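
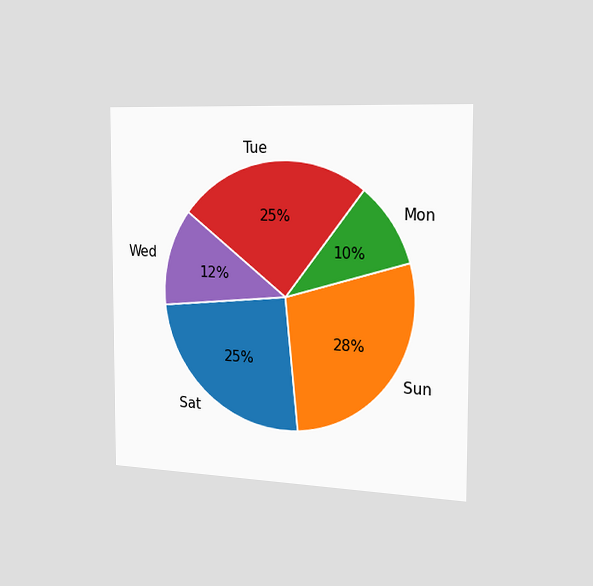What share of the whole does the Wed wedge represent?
The chart is viewed slightly from the right. The Wed slice takes up 12% of the pie.

12%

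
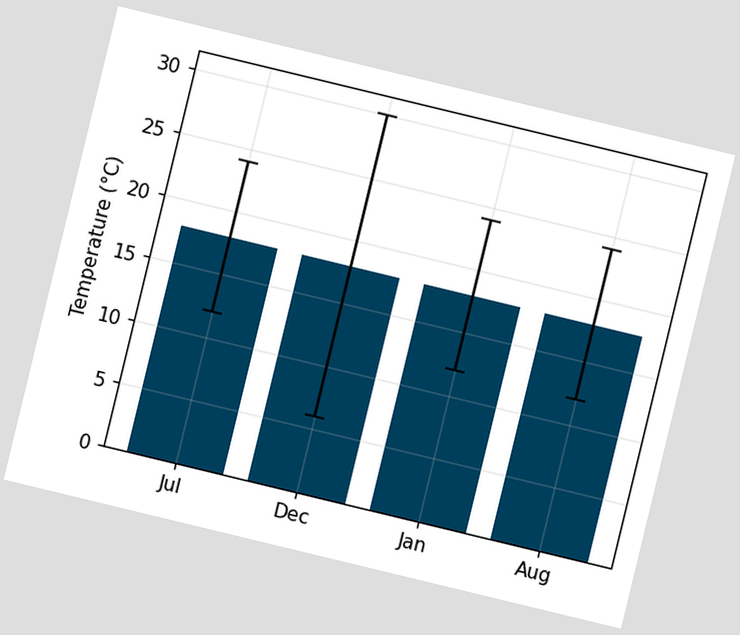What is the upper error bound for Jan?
The chart is tilted about 14° clockwise. The Jan bar's upper whisker reaches 24°C.

24°C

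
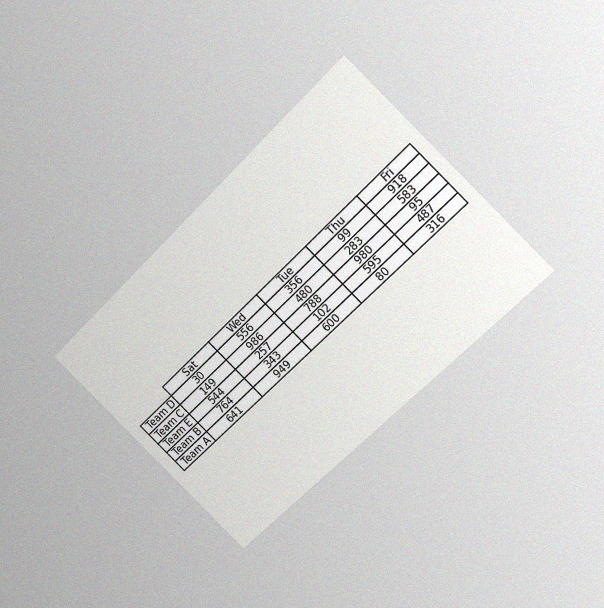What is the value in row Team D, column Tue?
356

The chart is tilted about 45° counter-clockwise and viewed at a slight angle, with some photo noise. The (Team D, Tue) cell reads 356.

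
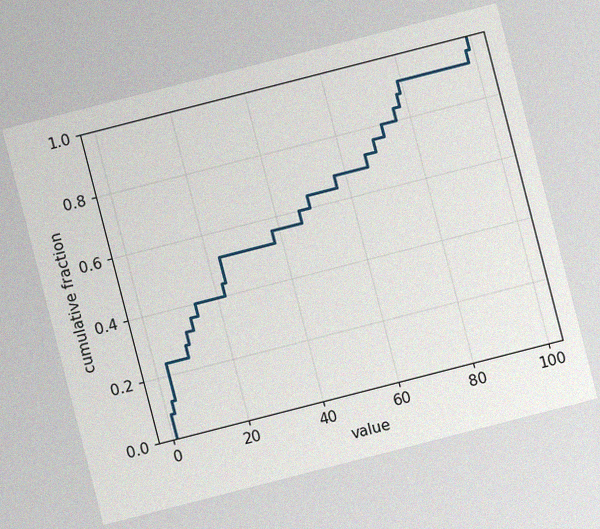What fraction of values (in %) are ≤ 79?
The chart is tilted about 14° counter-clockwise, with some photo noise. At x=79 the ECDF step is at 92%.

92%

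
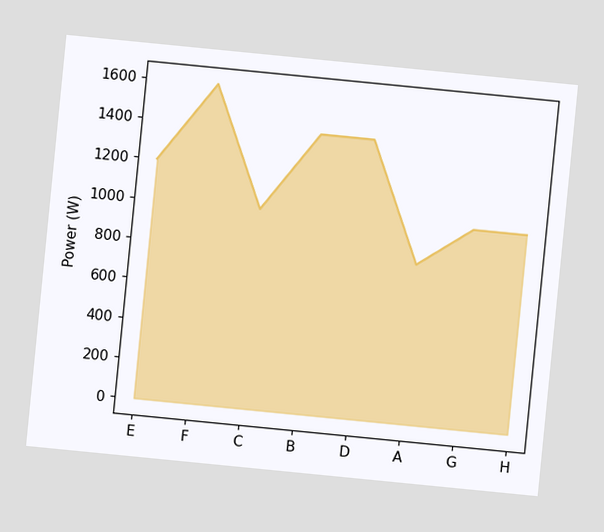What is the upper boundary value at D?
1400W

The chart is tilted about 6° clockwise. At D the upper boundary is at 1400W.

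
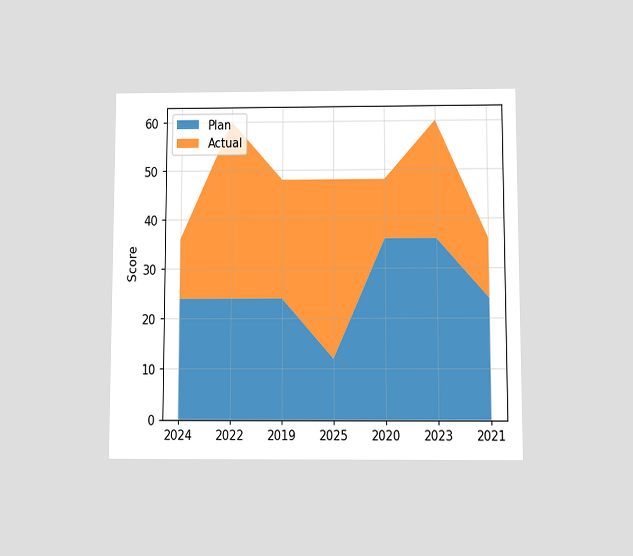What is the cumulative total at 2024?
36

The chart is viewed slightly from below. The stacked total at 2024 reaches 36.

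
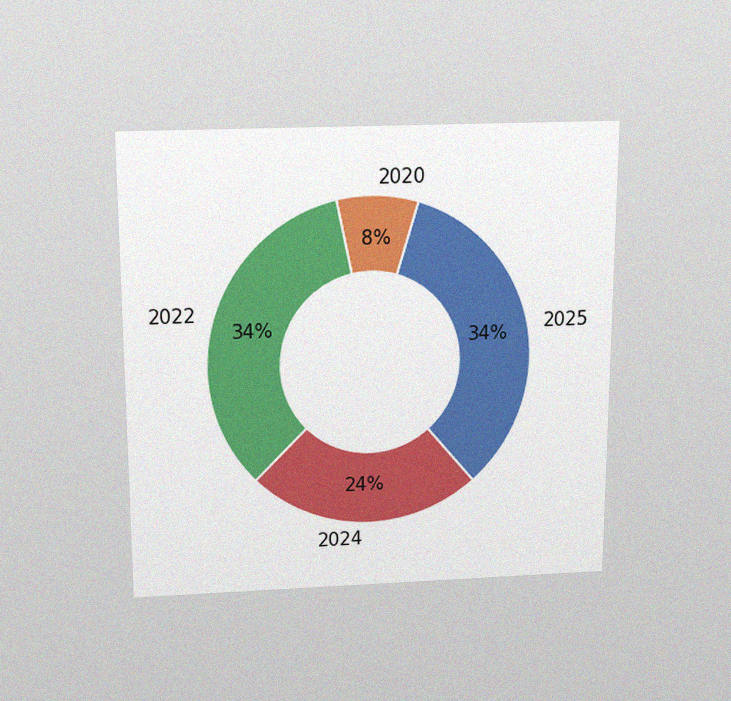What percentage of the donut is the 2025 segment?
34%

The chart is viewed slightly from above, with some photo noise. The 2025 segment takes up 34% of the ring.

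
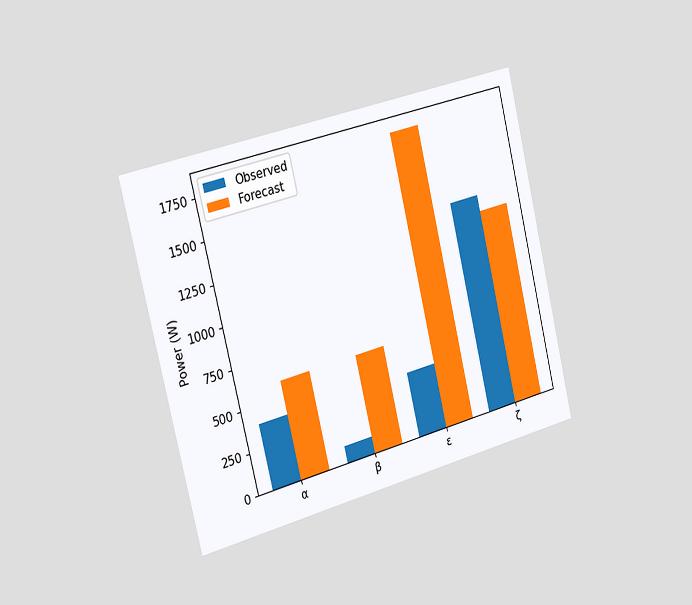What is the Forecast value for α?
The chart is tilted about 14° counter-clockwise and viewed slightly from the left. The Forecast bar at α reaches 600W on the y-axis.

600W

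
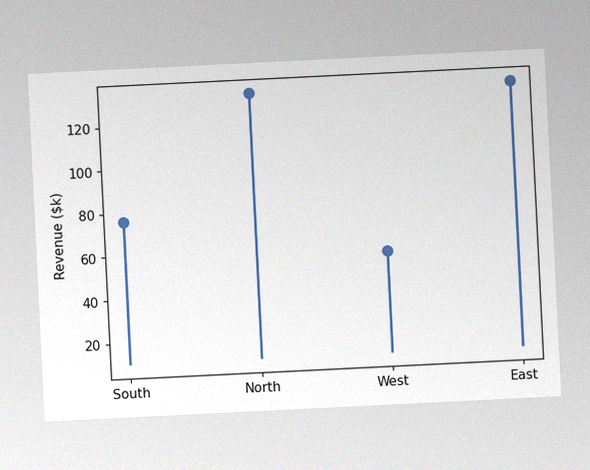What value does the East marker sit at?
$133k

The chart is tilted about 3° counter-clockwise, with some photo noise. The East marker sits at $133k.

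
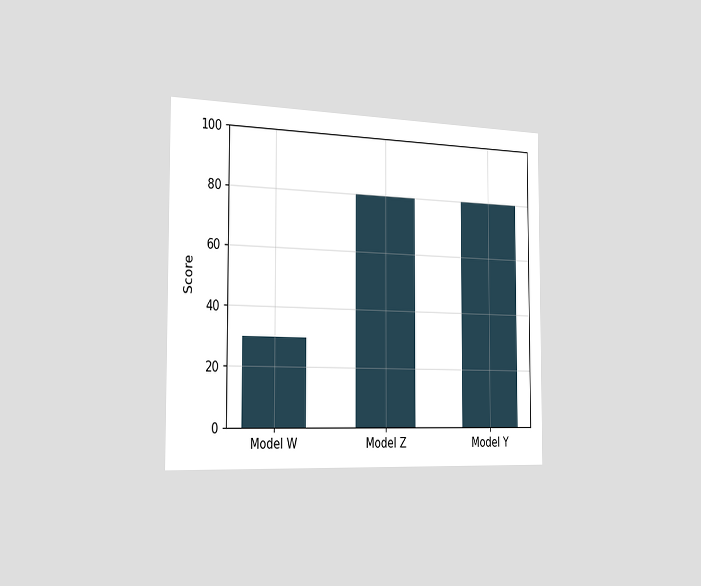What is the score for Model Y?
The chart is viewed slightly from the left. Reading along the chart's y-axis, the Model Y bar reaches 80.

80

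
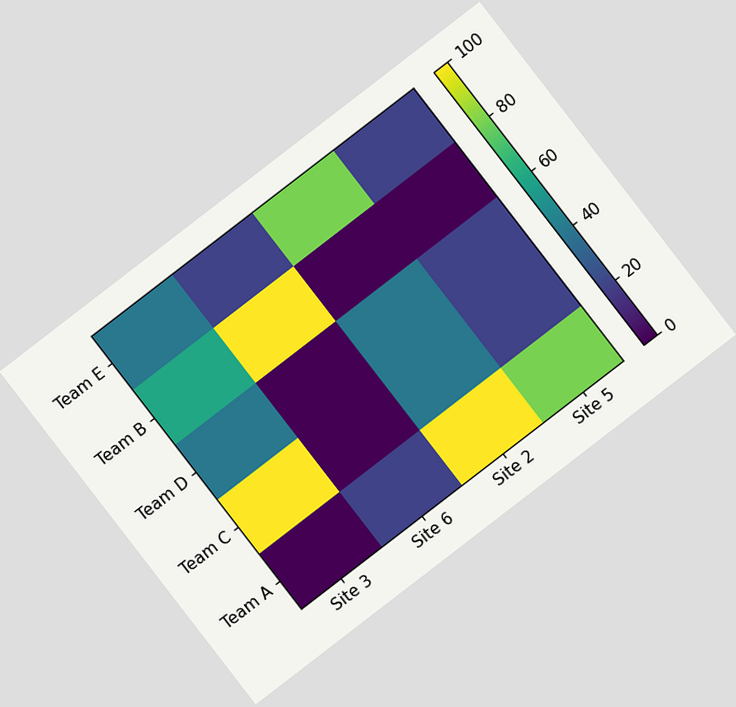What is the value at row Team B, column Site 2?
The chart is tilted about 38° counter-clockwise. Matching cell (Team B, Site 2) against the colorbar gives 0.

0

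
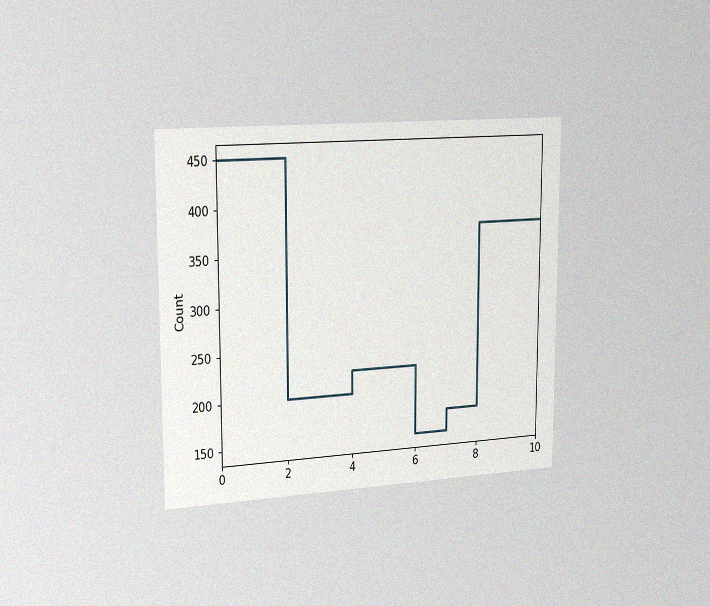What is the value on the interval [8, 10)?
The chart is viewed slightly from the left, with some photo noise. On [8, 10) the step sits at 375.

375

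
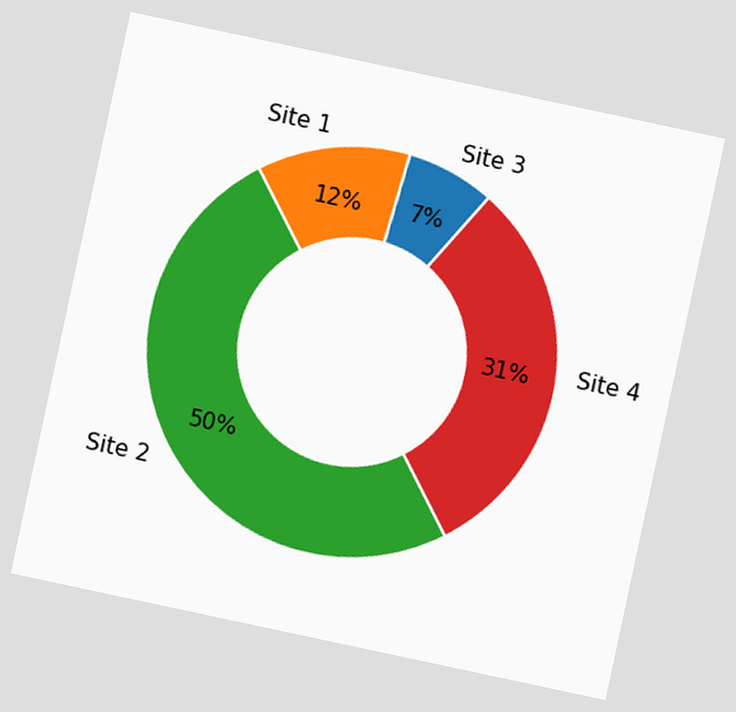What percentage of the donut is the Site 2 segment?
50%

The chart is tilted about 12° clockwise. The Site 2 segment takes up 50% of the ring.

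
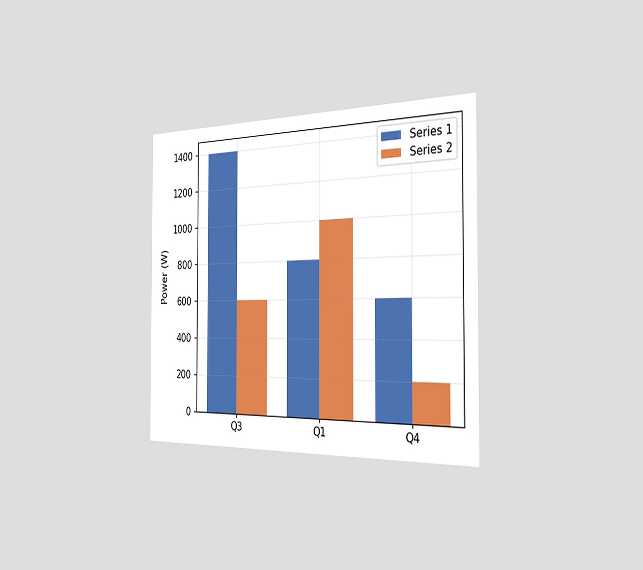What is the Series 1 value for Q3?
1400W

The chart is viewed slightly from the right. The Series 1 bar at Q3 reaches 1400W on the y-axis.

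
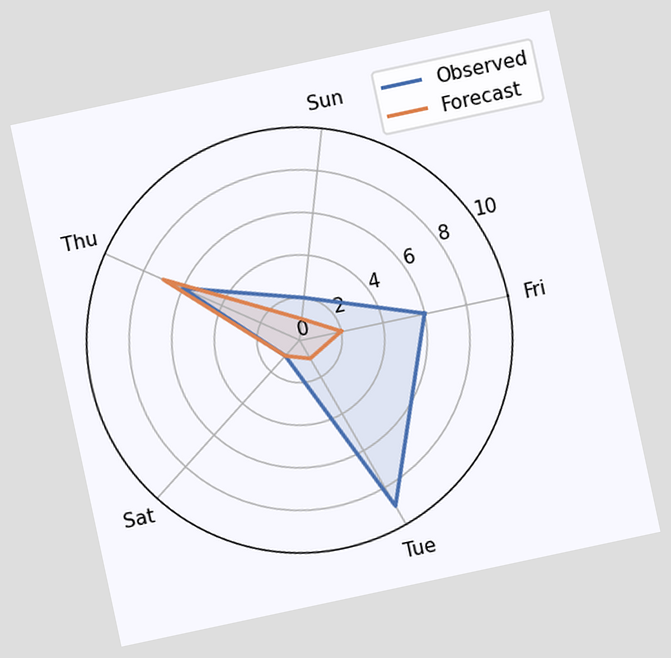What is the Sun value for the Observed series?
The chart is tilted about 12° counter-clockwise. On the Sun axis, Observed reaches 2.

2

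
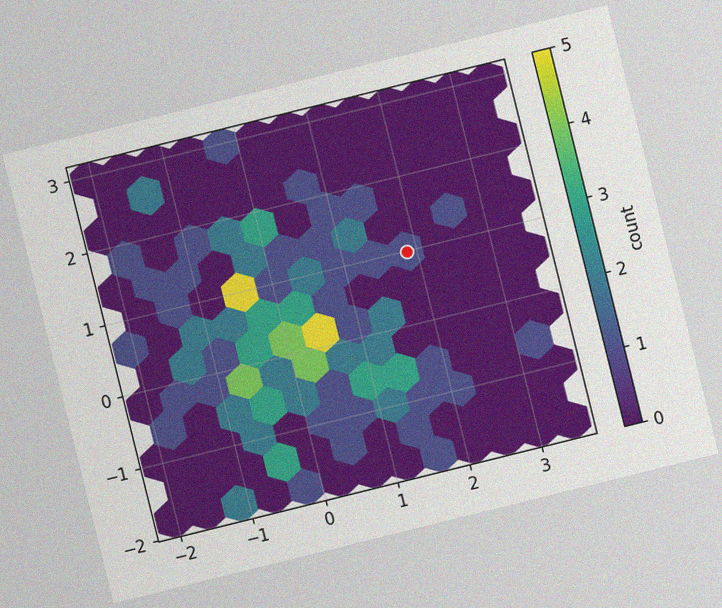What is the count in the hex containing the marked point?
1

The chart is tilted about 14° counter-clockwise, with some photo noise. The marked hex reads 1 on the colorbar.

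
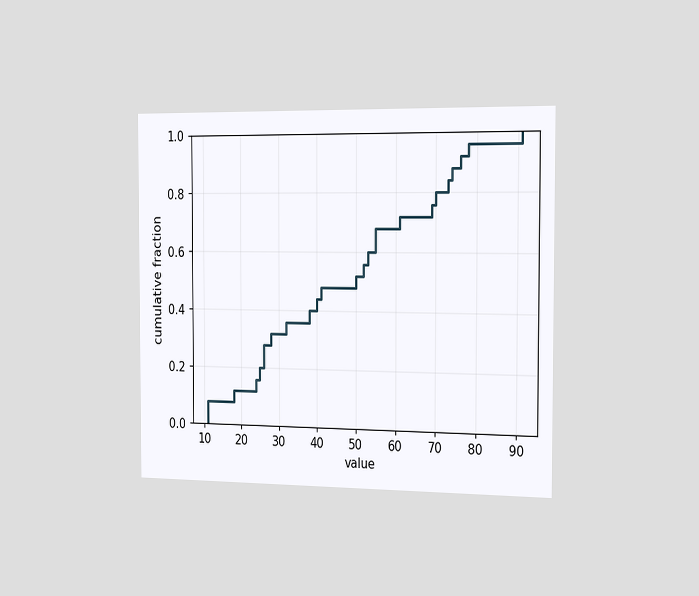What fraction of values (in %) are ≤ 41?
48%

The chart is viewed slightly from the right. At x=41 the ECDF step is at 48%.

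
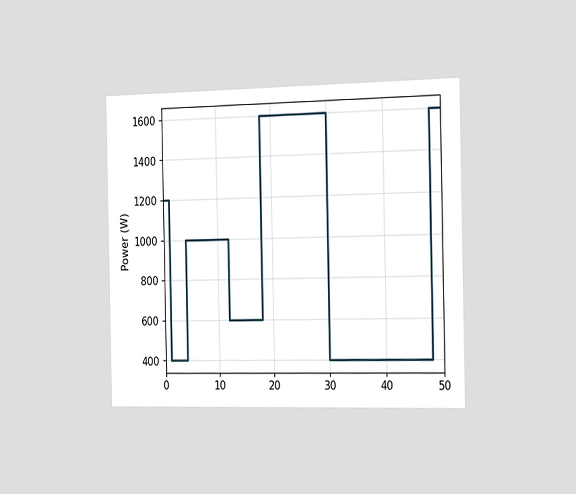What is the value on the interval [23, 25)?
The chart is viewed slightly from the right. On [23, 25) the step sits at 1600W.

1600W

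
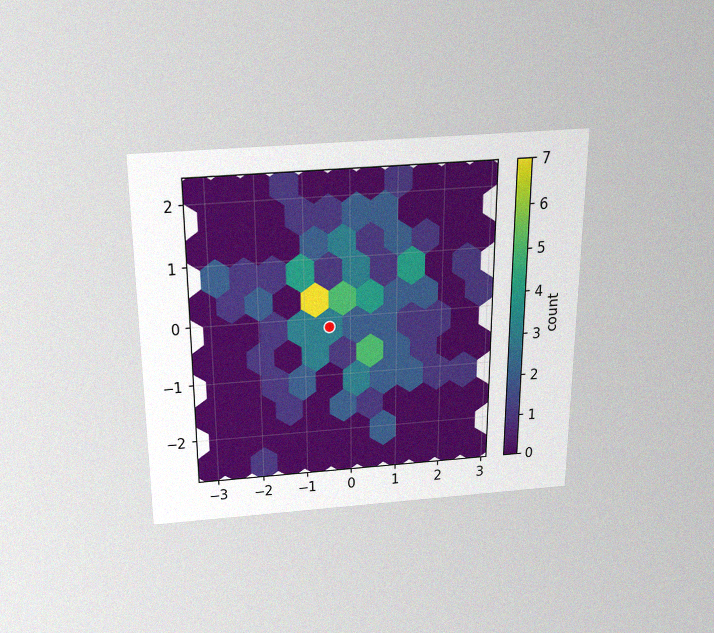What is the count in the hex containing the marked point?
The chart is viewed slightly from above, with some photo noise. The marked hex reads 3 on the colorbar.

3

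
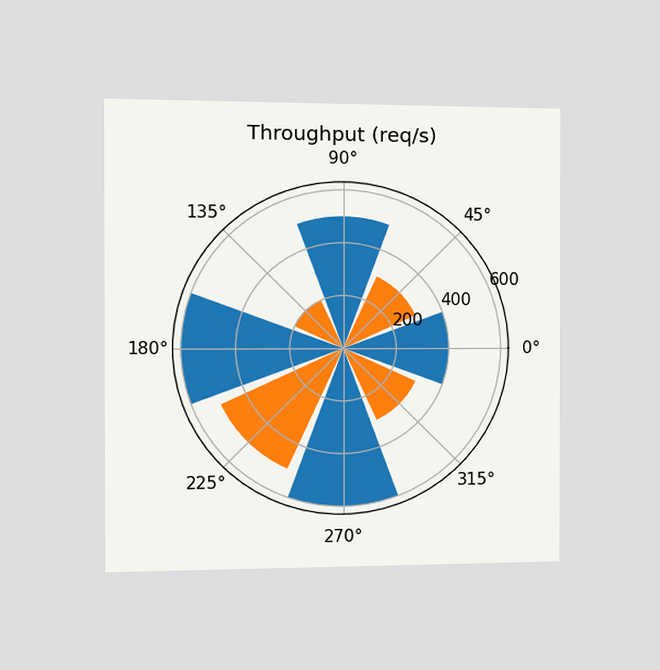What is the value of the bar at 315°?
300req/s

The chart is viewed slightly from the left. The bar at 315° reaches 300req/s on the radial axis.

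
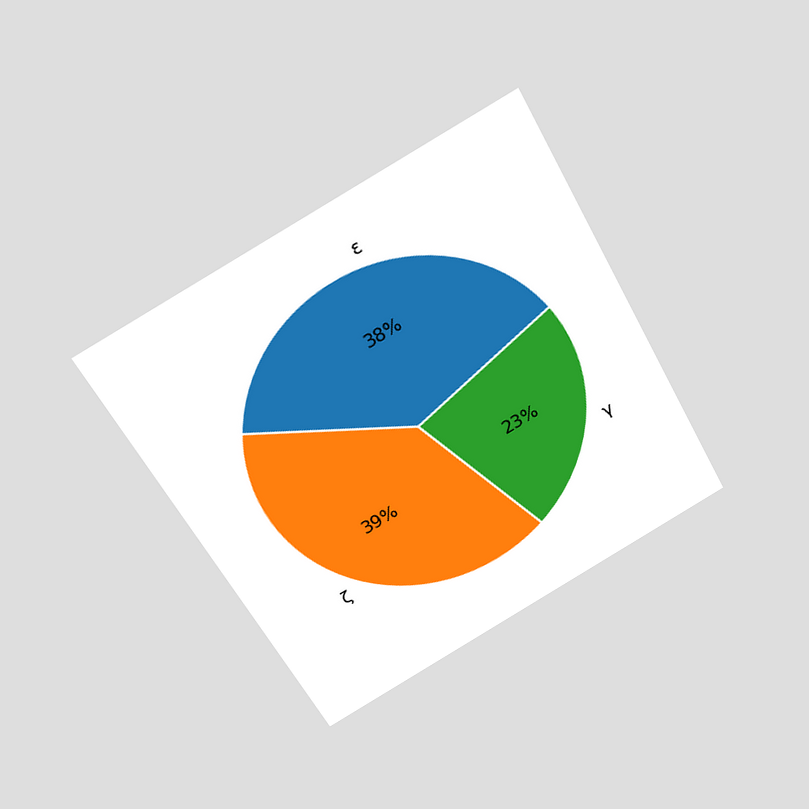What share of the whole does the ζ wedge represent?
39%

The chart is tilted about 29° counter-clockwise and viewed slightly from above. The ζ slice takes up 39% of the pie.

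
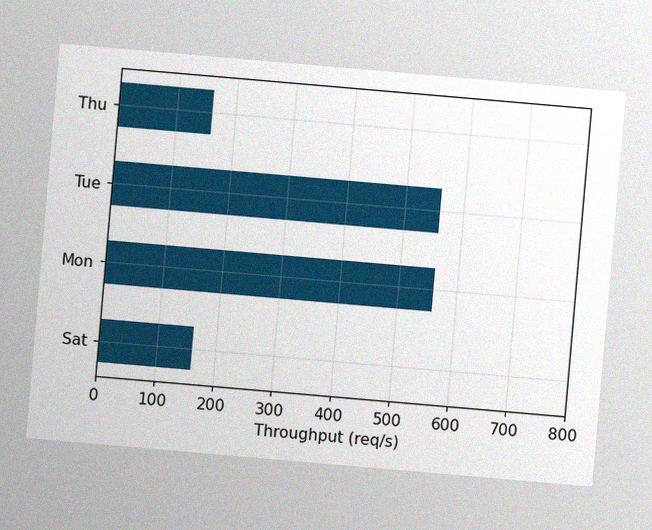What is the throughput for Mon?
The chart is tilted about 5° clockwise, with some photo noise. Reading along the chart's x-axis, the Mon bar reaches 560req/s.

560req/s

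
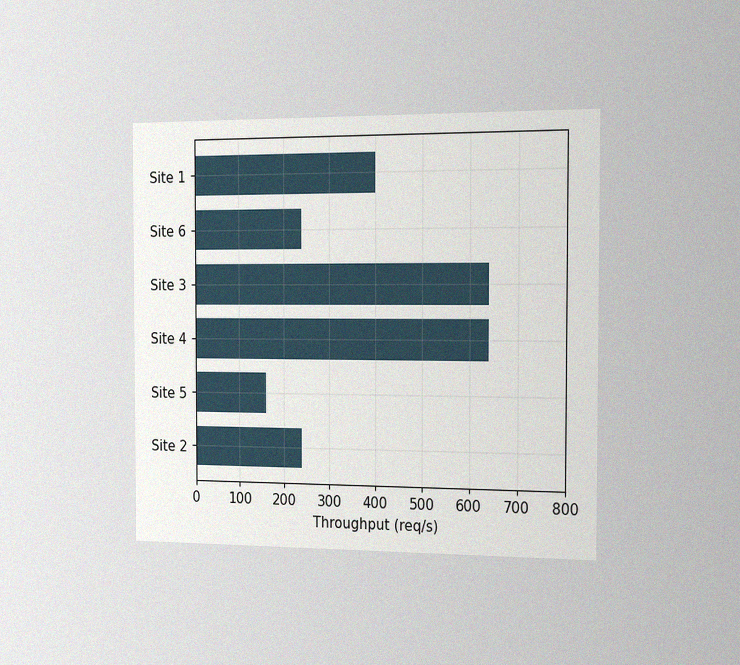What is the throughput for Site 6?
240req/s

The chart is viewed slightly from the right, with some photo noise. Reading along the chart's x-axis, the Site 6 bar reaches 240req/s.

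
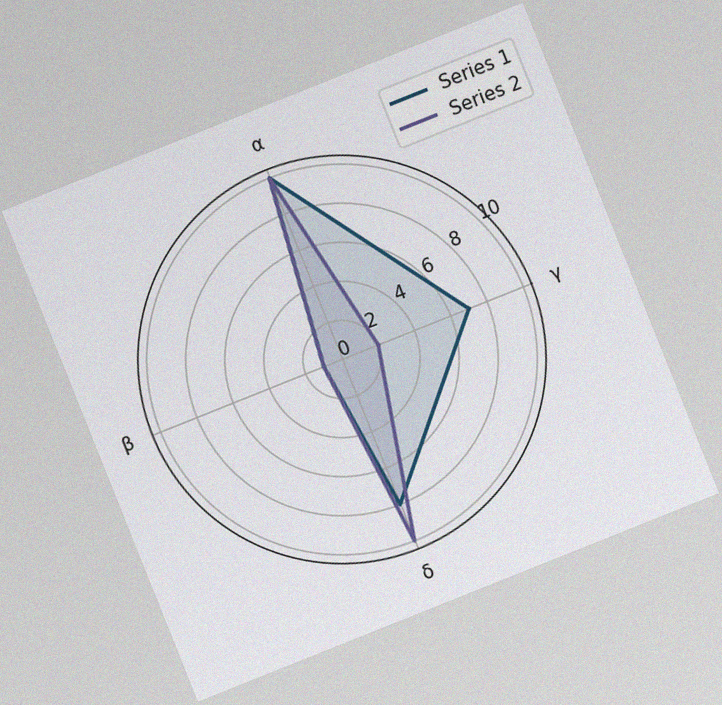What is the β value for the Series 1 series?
The chart is tilted about 22° counter-clockwise, with some photo noise. On the β axis, Series 1 reaches 1.

1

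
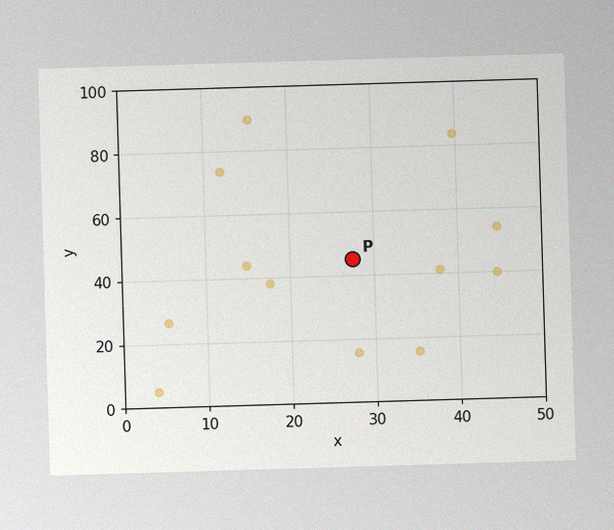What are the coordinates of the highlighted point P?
(27.5, 45)

The image has some photo noise and uneven lighting. Following the gridlines from P to each axis, P sits at (27.5, 45).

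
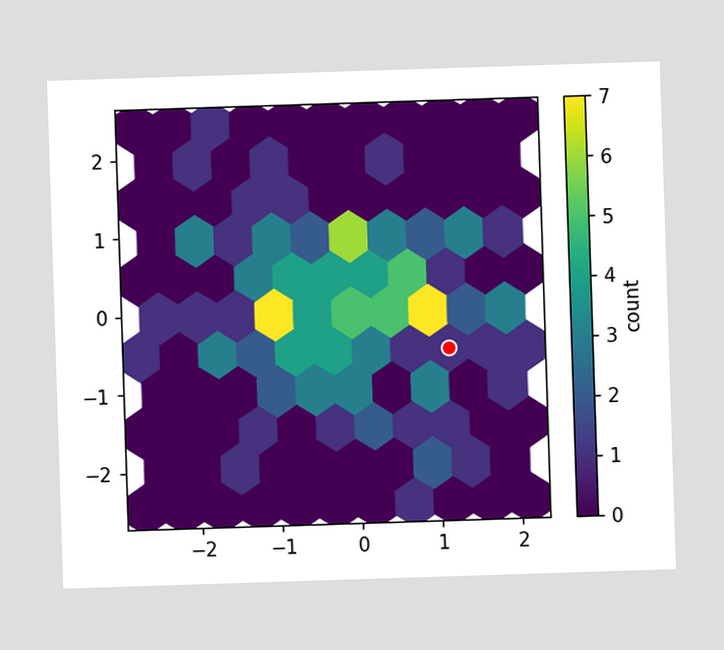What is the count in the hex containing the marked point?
1

The marked hex reads 1 on the colorbar.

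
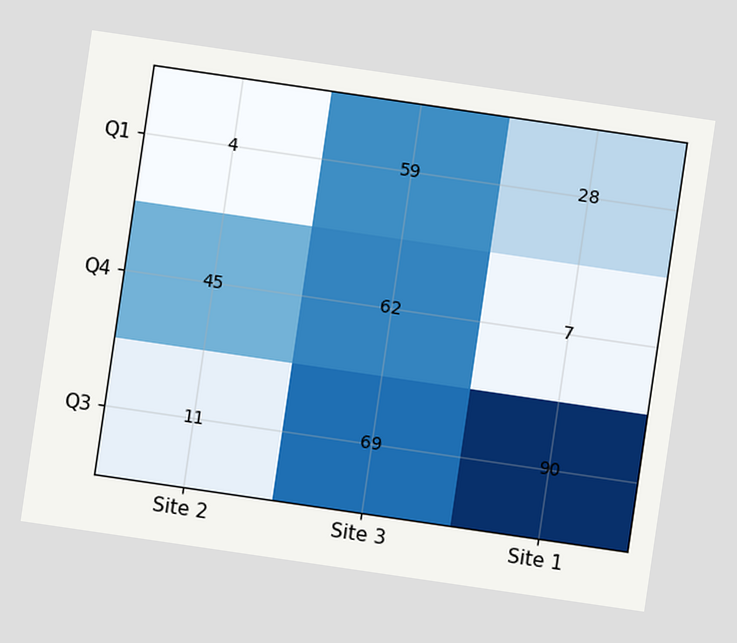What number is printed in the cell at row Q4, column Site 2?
The chart is tilted about 8° clockwise. The (Q4, Site 2) cell reads 45.

45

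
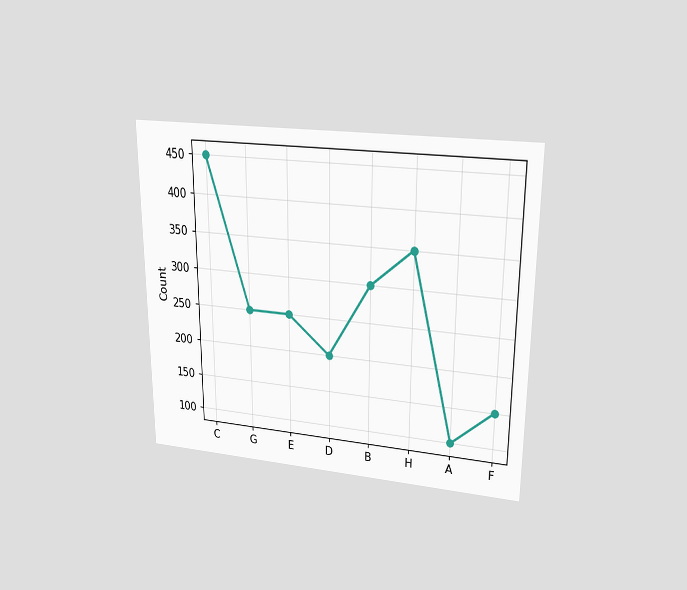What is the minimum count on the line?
100

The chart is viewed at a slight angle. The lowest point is at A, and reading across to the y-axis gives 100.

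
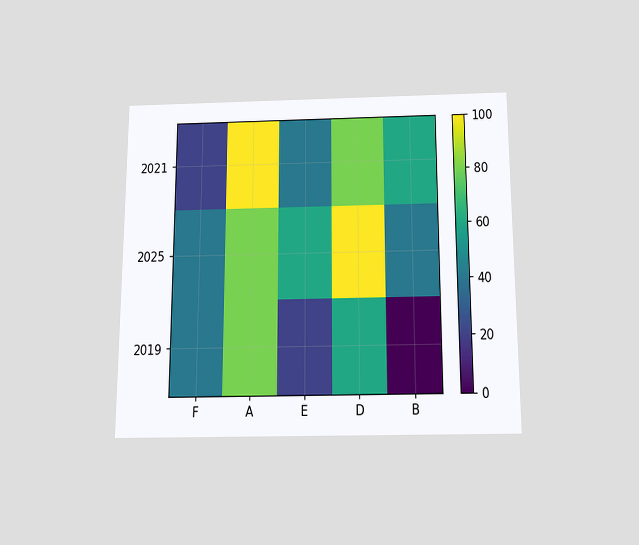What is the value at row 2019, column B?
The chart is viewed slightly from below. Matching cell (2019, B) against the colorbar gives 0.

0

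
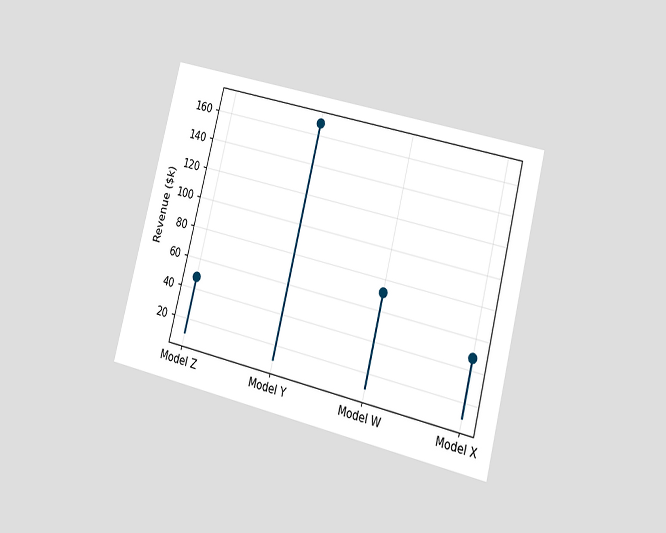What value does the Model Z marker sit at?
The chart is tilted about 14° clockwise and viewed at a slight angle. The Model Z marker sits at $48k.

$48k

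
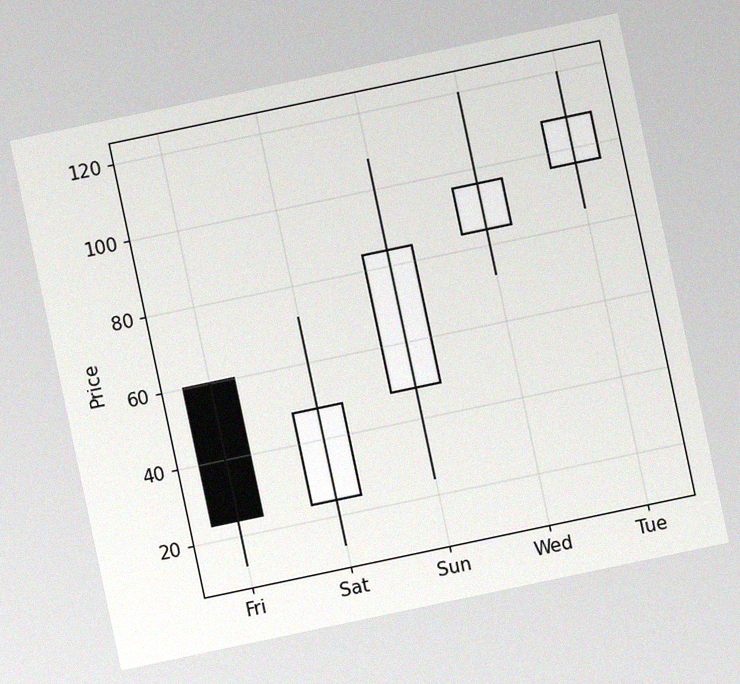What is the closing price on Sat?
48

The chart is tilted about 12° counter-clockwise, with some photo noise. The Sat candle closes at 48.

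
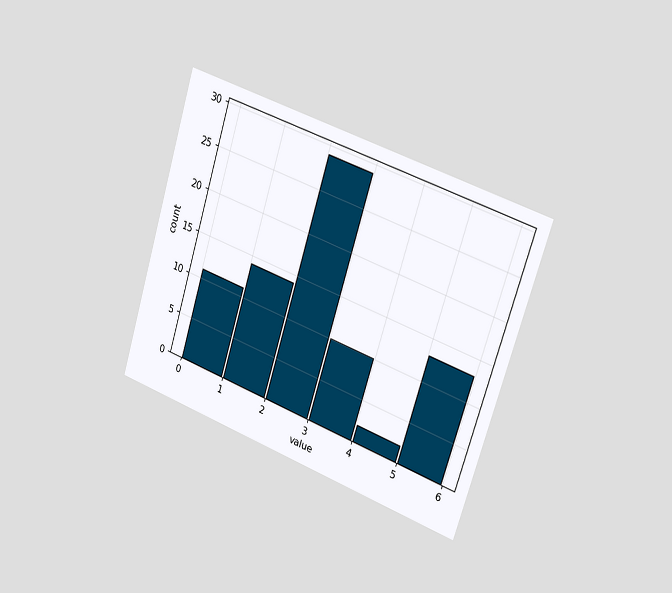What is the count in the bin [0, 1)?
The chart is tilted about 17° clockwise and viewed slightly from the right. The [0, 1) bin has height 11.

11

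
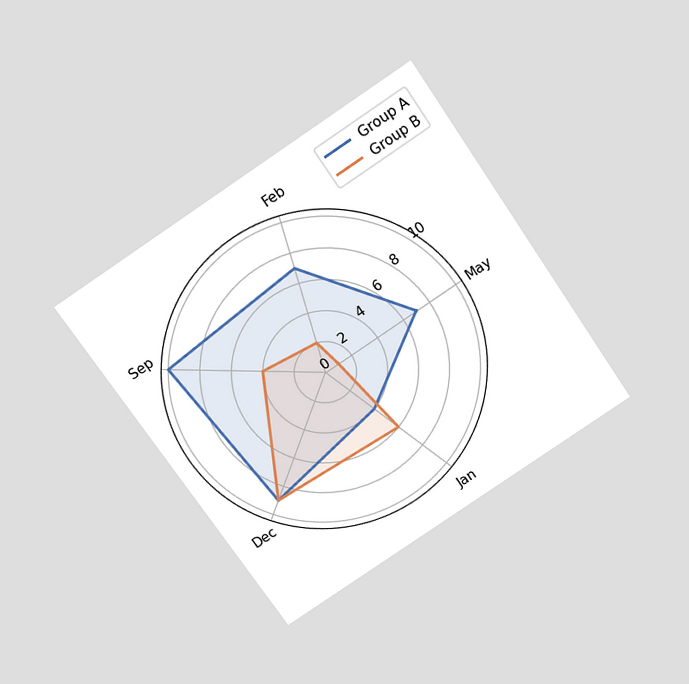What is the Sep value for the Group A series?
The chart is tilted about 34° counter-clockwise and viewed slightly from above. On the Sep axis, Group A reaches 10.

10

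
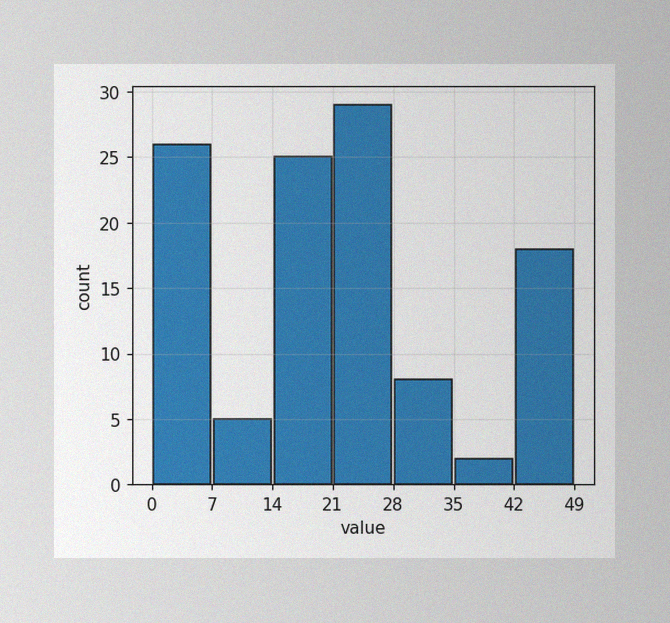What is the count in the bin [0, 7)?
The image has some photo noise and uneven lighting. The [0, 7) bin has height 26.

26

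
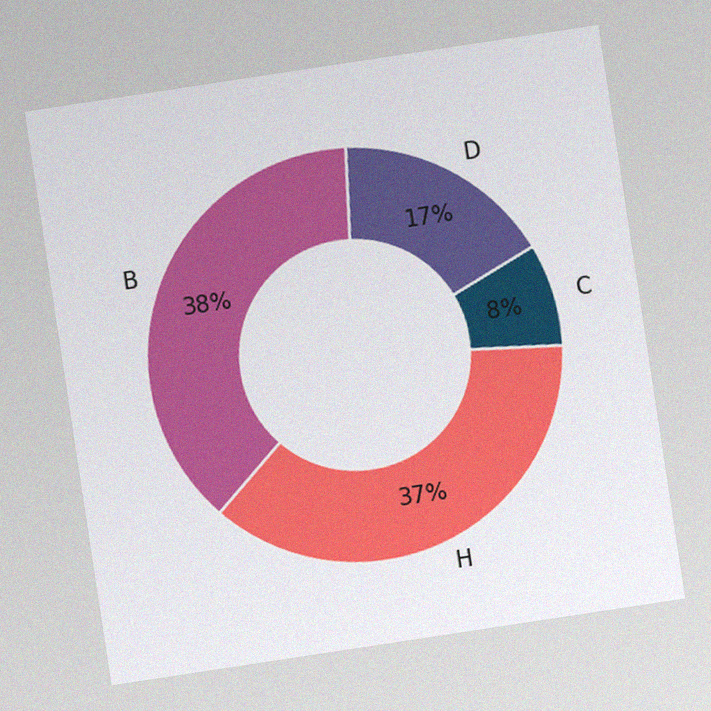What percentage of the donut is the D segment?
17%

The chart is tilted about 9° counter-clockwise, with some photo noise. The D segment takes up 17% of the ring.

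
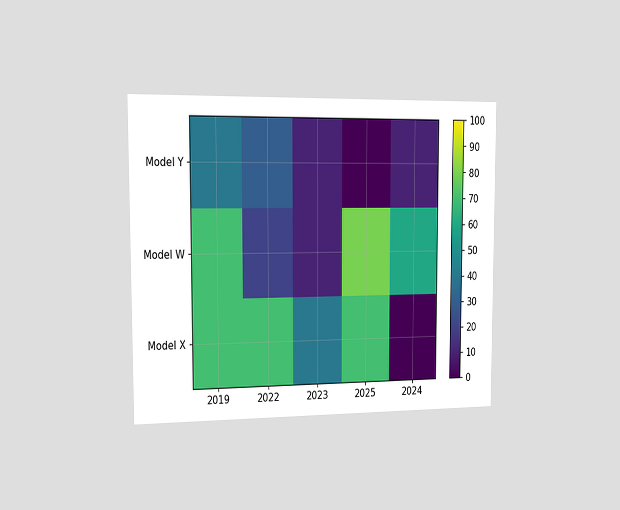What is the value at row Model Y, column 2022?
The chart is viewed slightly from the left. Matching cell (Model Y, 2022) against the colorbar gives 30.

30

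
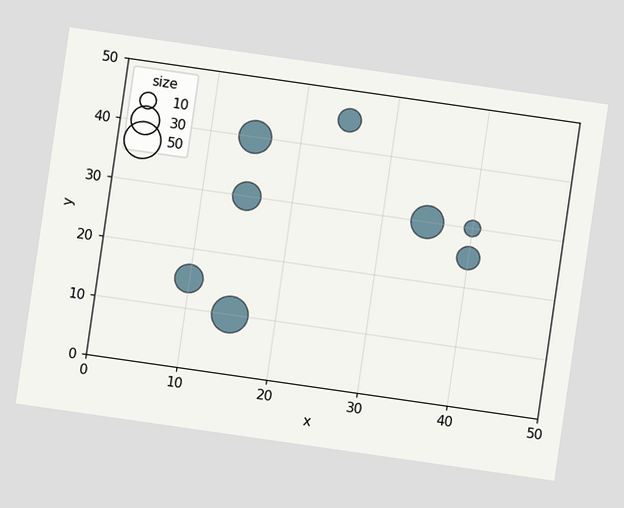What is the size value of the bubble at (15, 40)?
40

The chart is tilted about 8° clockwise. Matching the bubble at (15, 40) against the size legend gives 40.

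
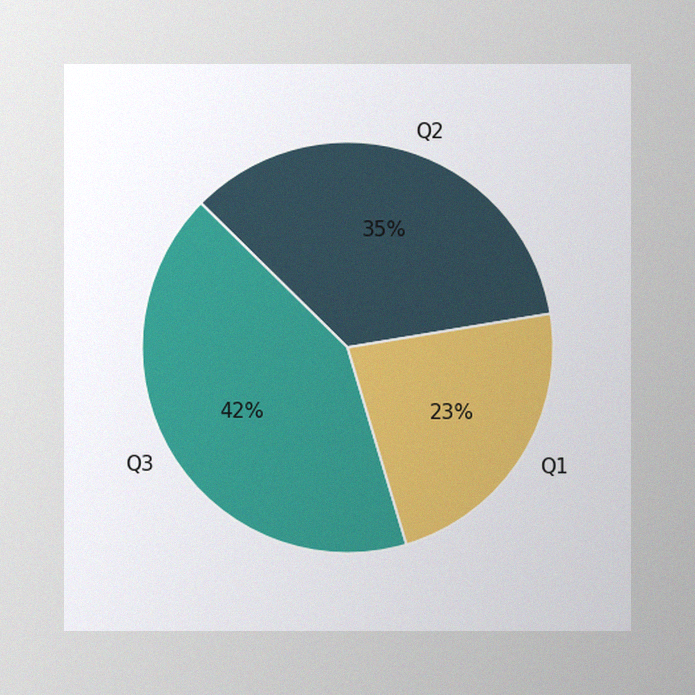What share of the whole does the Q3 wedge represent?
The image has some photo noise and uneven lighting. The Q3 slice takes up 42% of the pie.

42%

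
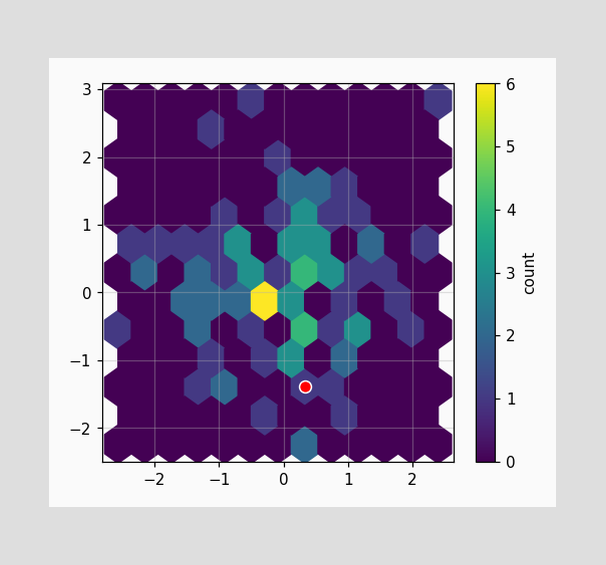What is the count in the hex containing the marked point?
The marked hex reads 1 on the colorbar.

1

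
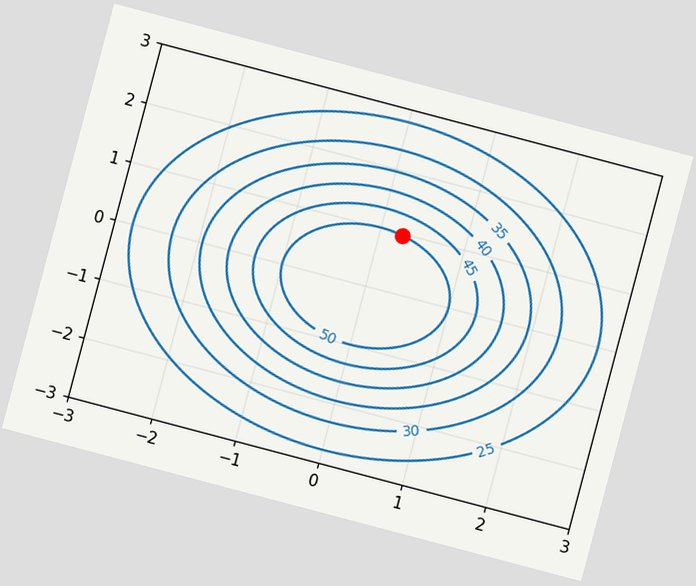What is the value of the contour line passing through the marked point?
50

The chart is tilted about 15° clockwise. The marked point sits on the contour labelled 50.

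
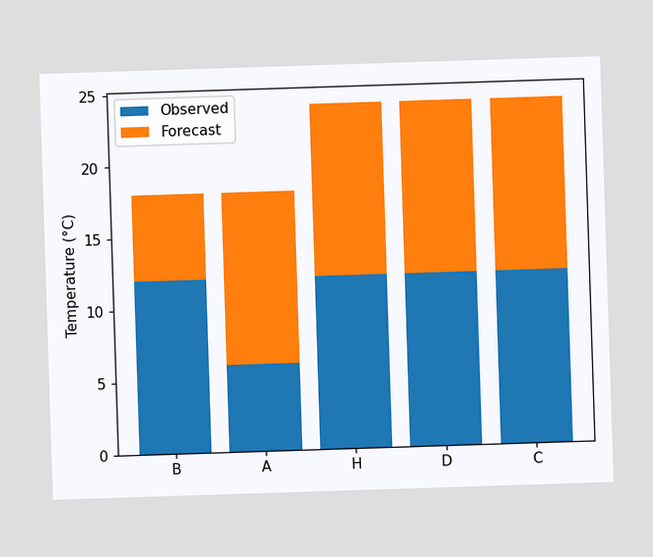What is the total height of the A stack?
18°C

The A stack's top reaches 18°C on the y-axis.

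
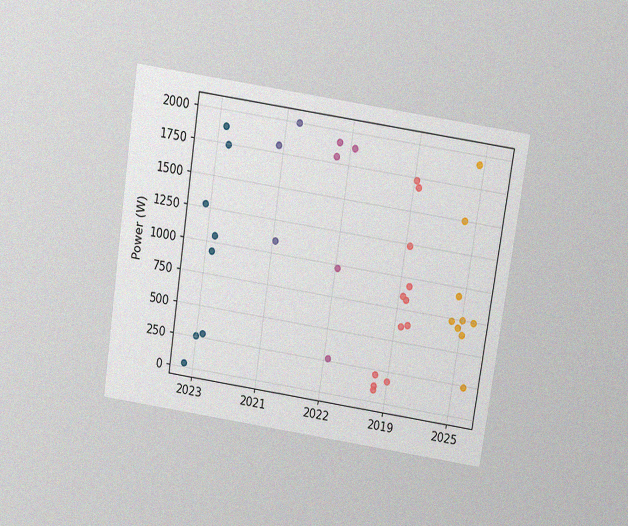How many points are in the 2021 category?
3

The chart is tilted about 8° clockwise and viewed slightly from above, with some photo noise. Counting the markers in the 2021 column gives 3.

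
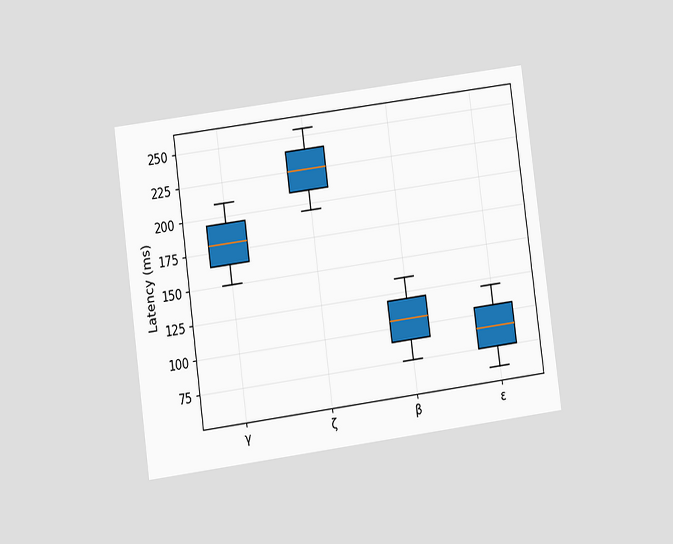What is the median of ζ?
225ms

The chart is tilted about 8° counter-clockwise and viewed at a slight angle. The median line in the ζ box sits at 225ms.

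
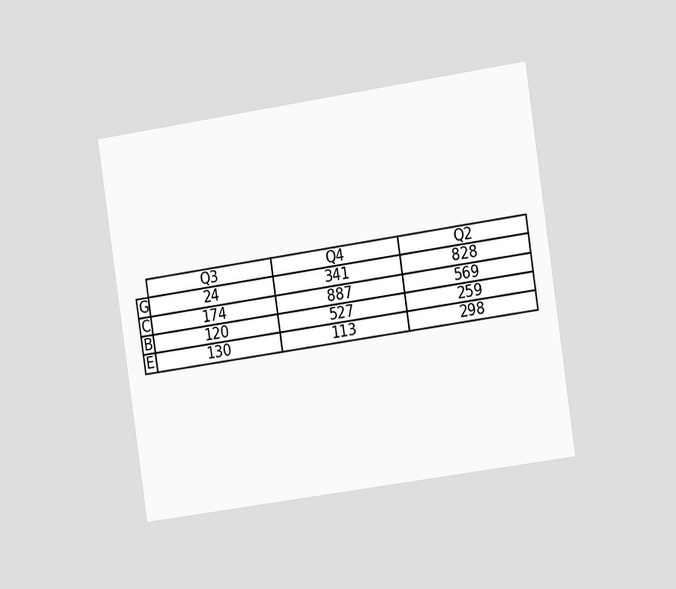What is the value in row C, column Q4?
887

The chart is tilted about 8° counter-clockwise and viewed slightly from the right. The (C, Q4) cell reads 887.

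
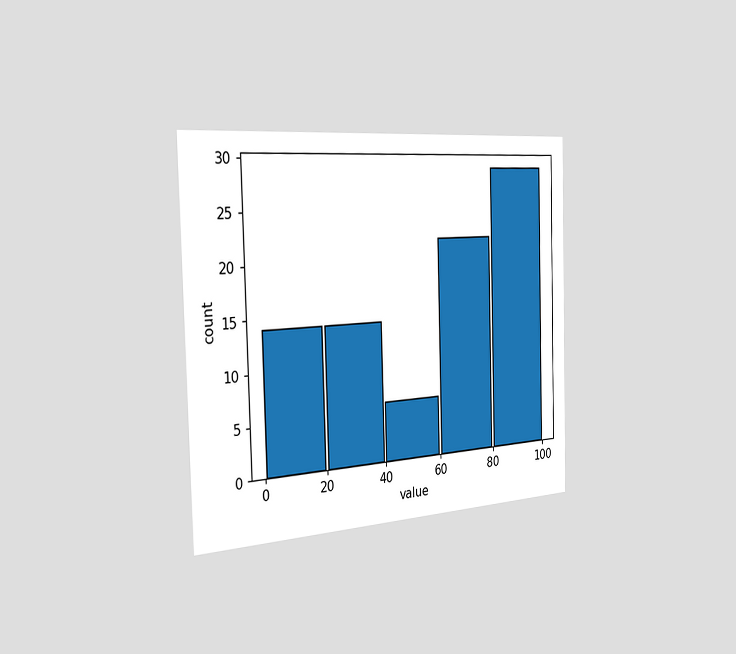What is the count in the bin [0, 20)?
The chart is viewed slightly from the left. The [0, 20) bin has height 14.

14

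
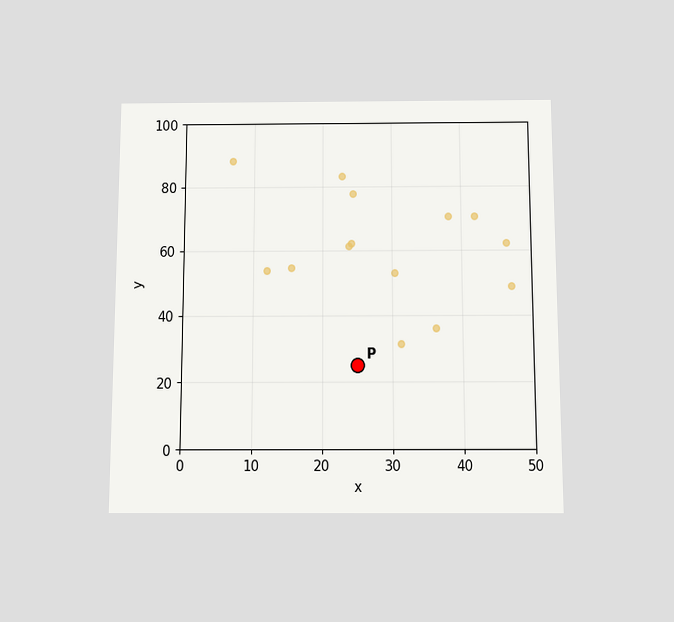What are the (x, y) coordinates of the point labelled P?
(25, 25)

The chart is viewed slightly from below. Following the gridlines from P to each axis, P sits at (25, 25).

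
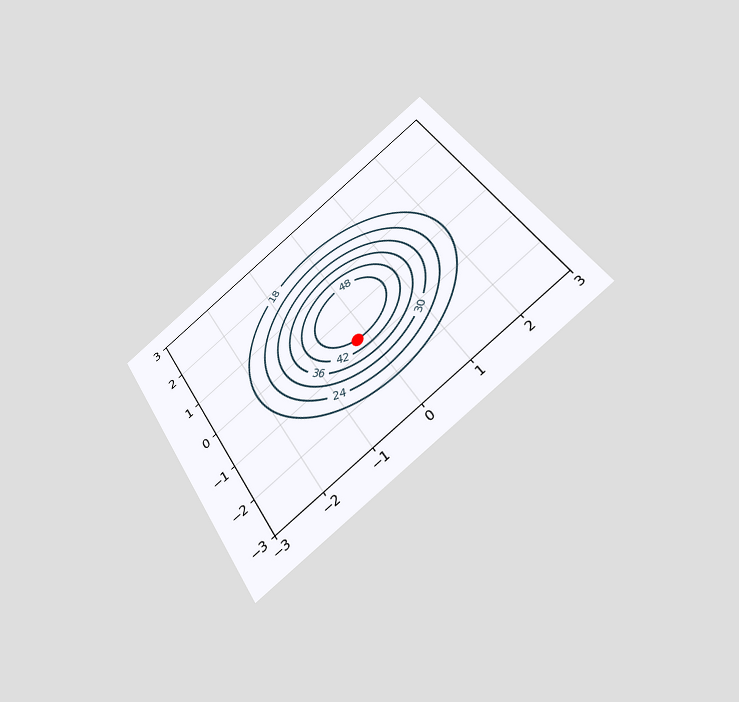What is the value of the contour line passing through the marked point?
48

The chart is tilted about 33° counter-clockwise and viewed slightly from below. The marked point sits on the contour labelled 48.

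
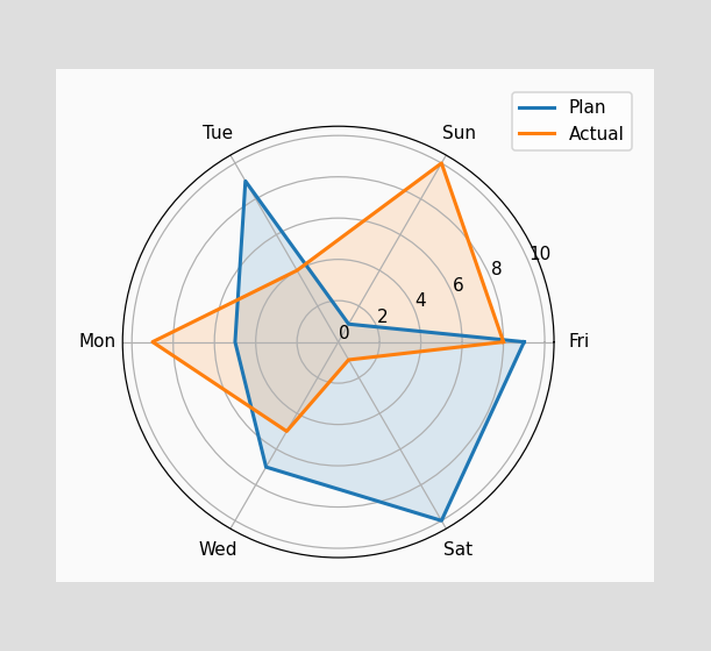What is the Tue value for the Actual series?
4

On the Tue axis, Actual reaches 4.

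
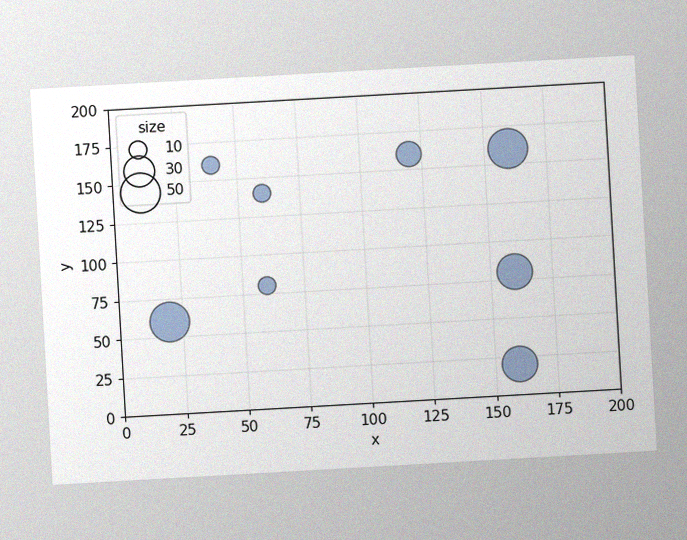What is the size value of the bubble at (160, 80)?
40

The chart is tilted about 3° counter-clockwise, with some photo noise. Matching the bubble at (160, 80) against the size legend gives 40.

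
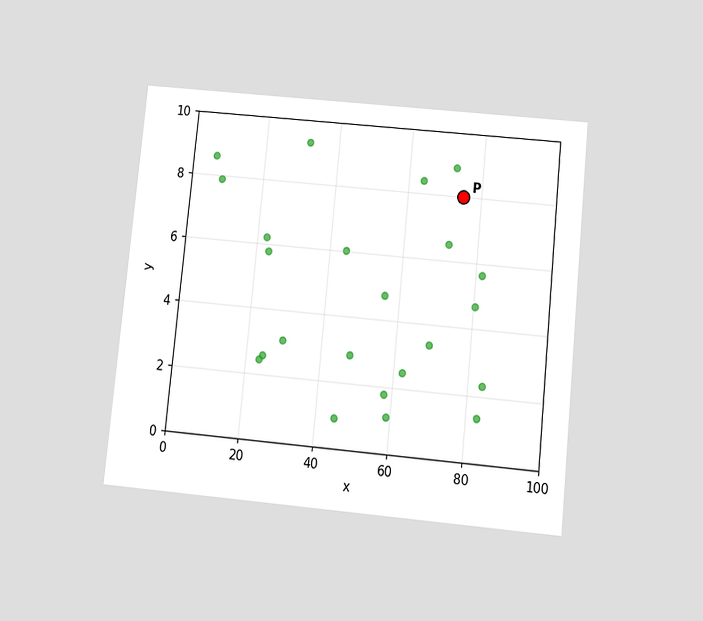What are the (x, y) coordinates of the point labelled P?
(75, 8)

The chart is tilted about 6° clockwise and viewed slightly from below. Following the gridlines from P to each axis, P sits at (75, 8).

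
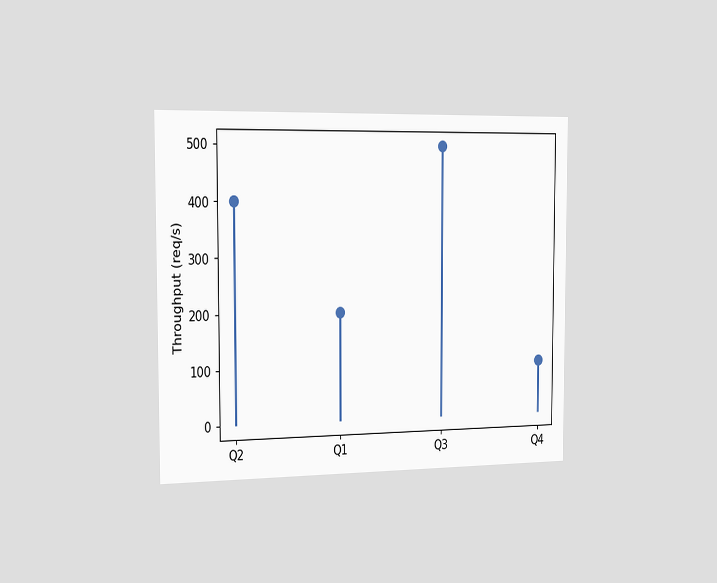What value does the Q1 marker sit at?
200req/s

The chart is viewed slightly from the left. The Q1 marker sits at 200req/s.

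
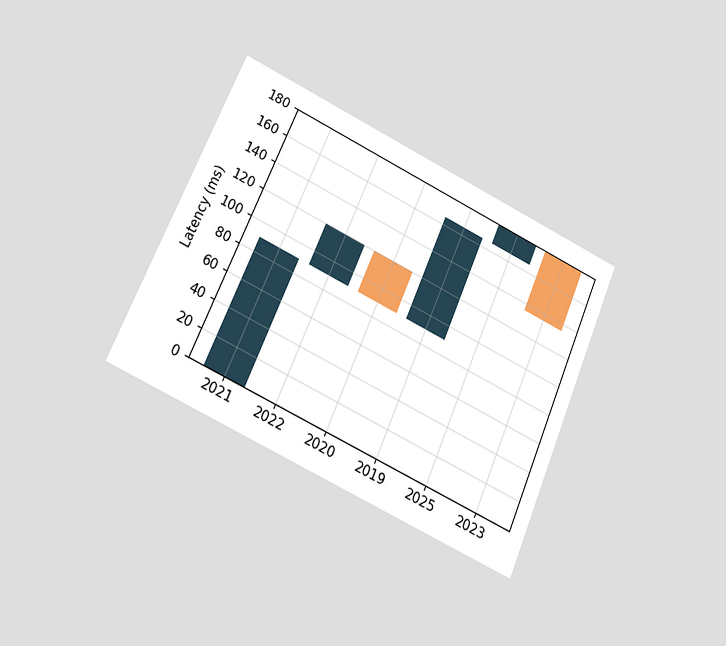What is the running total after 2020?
90ms

The chart is tilted about 24° clockwise and viewed at a slight angle. After 2020 the running total reaches 90ms.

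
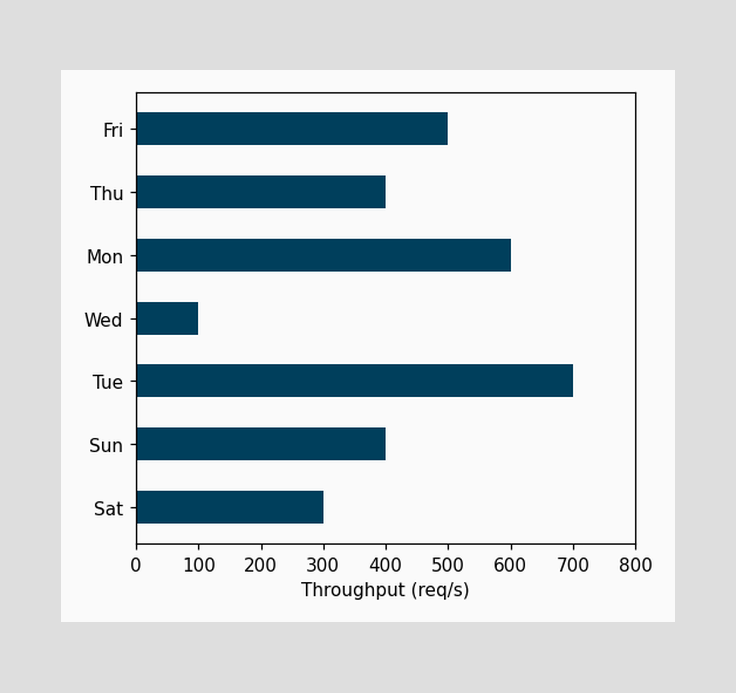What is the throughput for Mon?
600req/s

Reading along the chart's x-axis, the Mon bar reaches 600req/s.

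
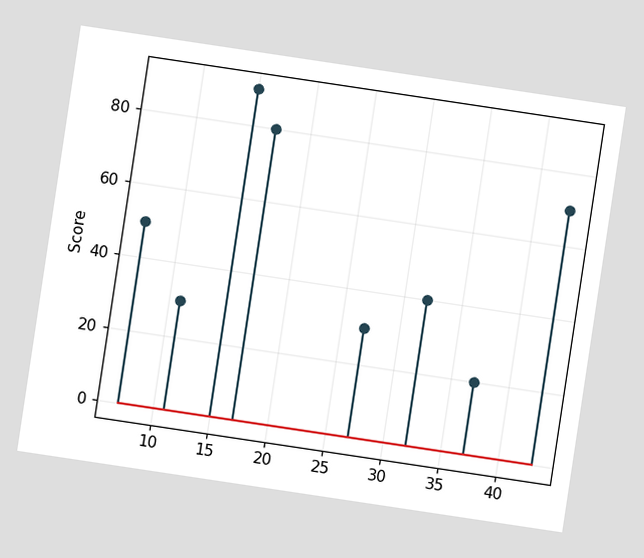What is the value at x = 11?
The chart is tilted about 9° clockwise. The stem at x=11 reaches 30.

30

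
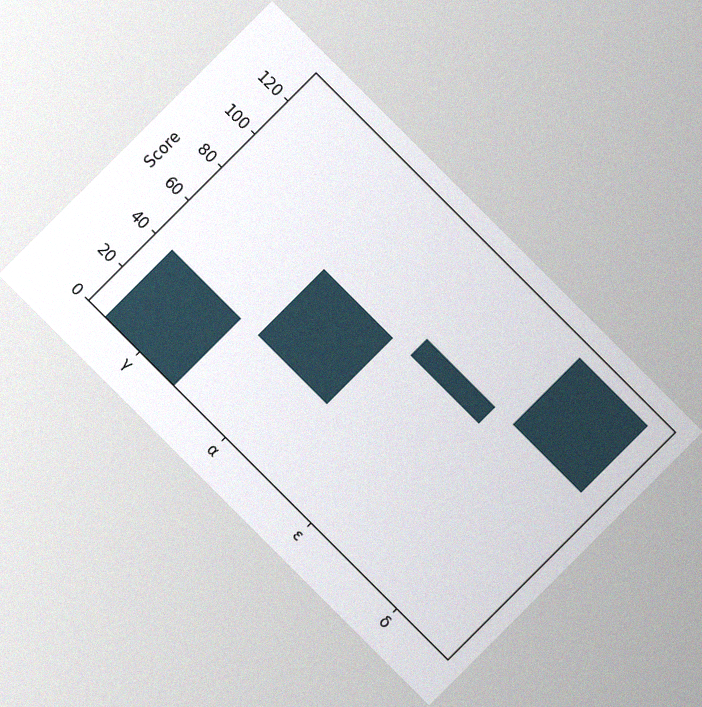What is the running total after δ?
130

The chart is tilted about 45° clockwise, with some photo noise. After δ the running total reaches 130.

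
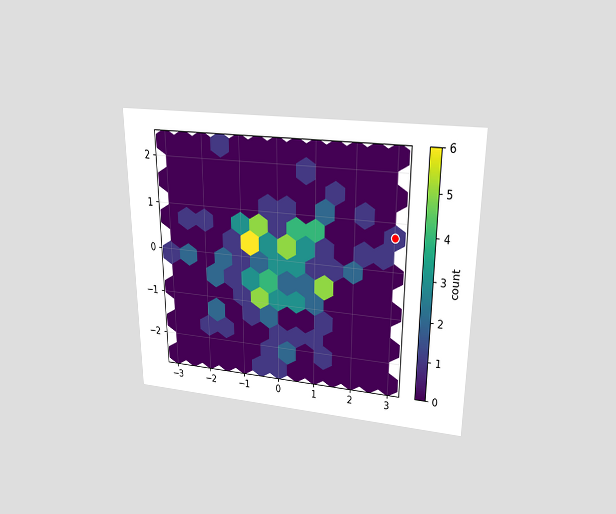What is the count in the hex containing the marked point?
The chart is viewed slightly from above. The marked hex reads 1 on the colorbar.

1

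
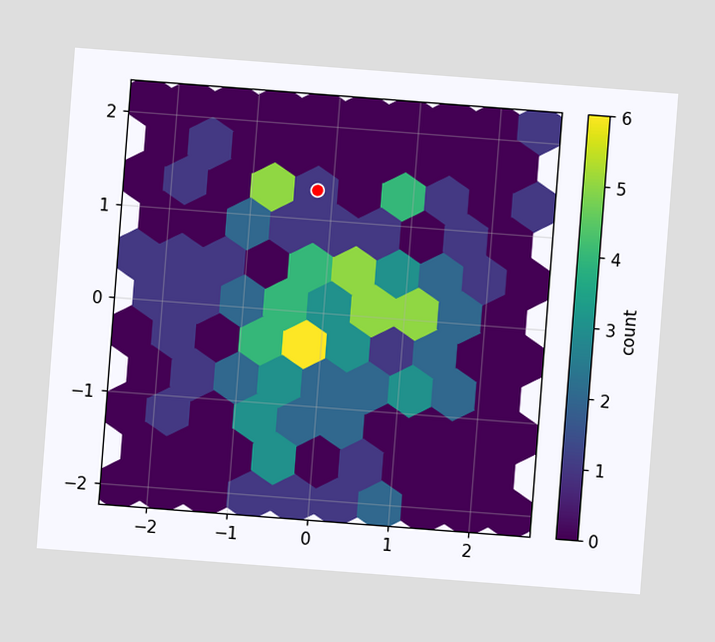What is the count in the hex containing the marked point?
The chart is tilted about 4° clockwise. The marked hex reads 1 on the colorbar.

1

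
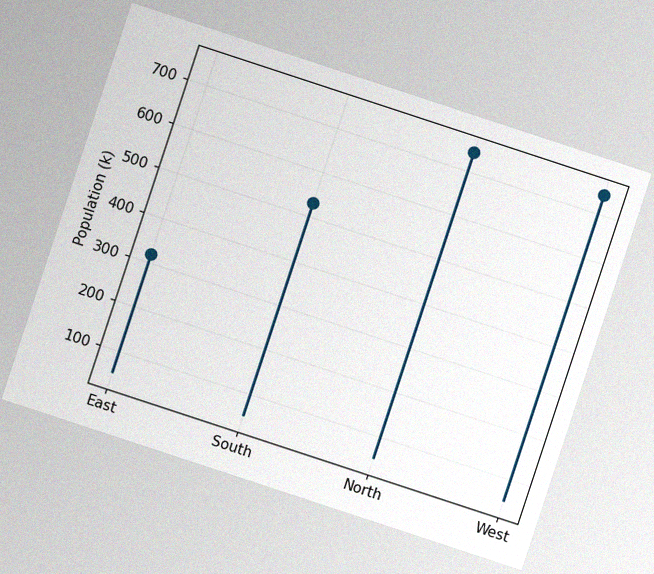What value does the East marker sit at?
318k

The chart is tilted about 18° clockwise, with some photo noise. The East marker sits at 318k.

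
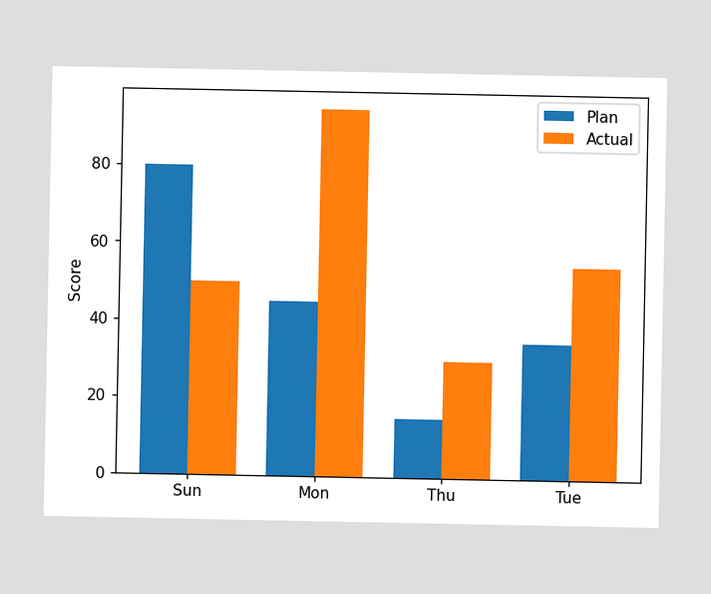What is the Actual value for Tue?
55

The Actual bar at Tue reaches 55 on the y-axis.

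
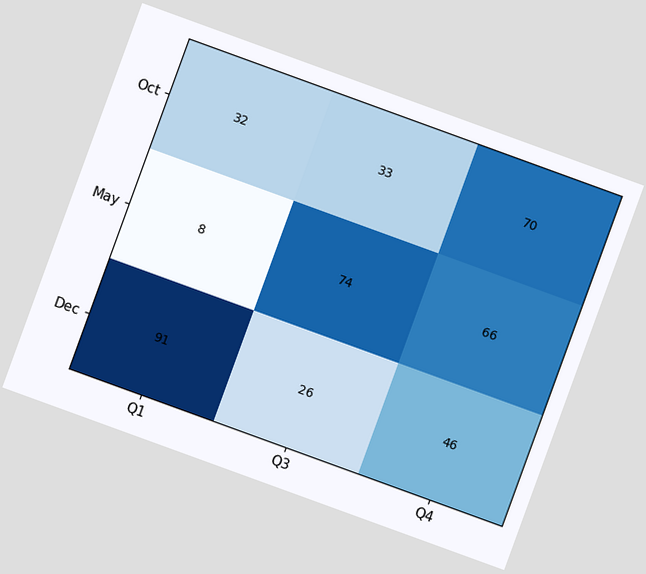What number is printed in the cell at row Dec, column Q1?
91

The chart is tilted about 20° clockwise. The (Dec, Q1) cell reads 91.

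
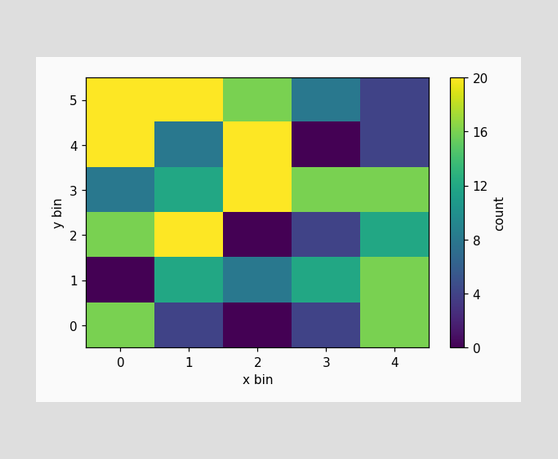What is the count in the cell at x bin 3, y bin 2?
Matching the cell (3, 2) against the colorbar gives 4.

4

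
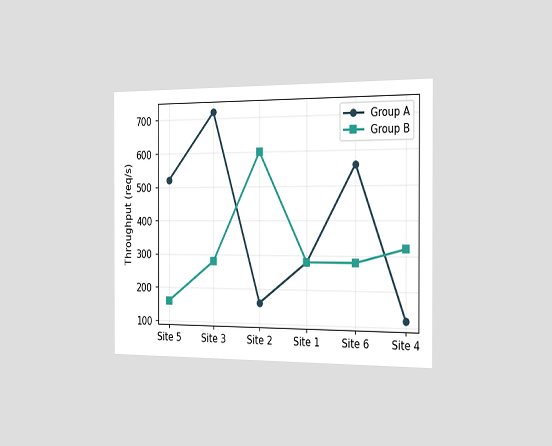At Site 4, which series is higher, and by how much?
Group B, by 200req/s

The chart is viewed slightly from the right. At Site 4, Group B sits above the other line by 200req/s.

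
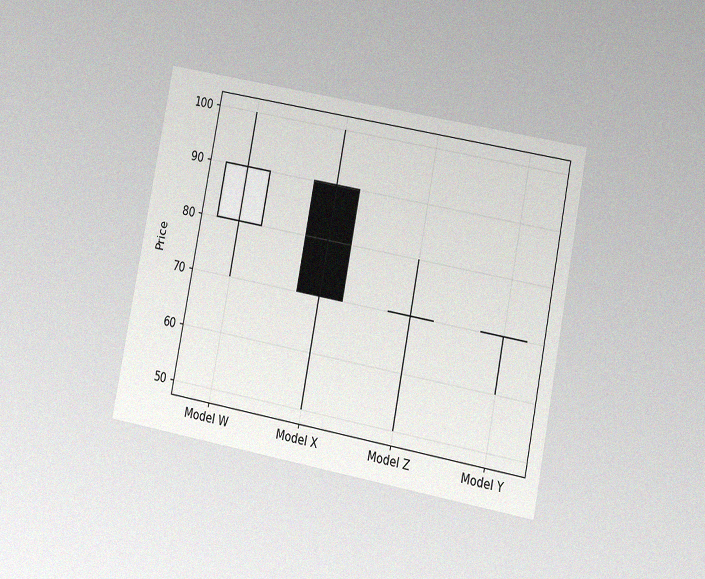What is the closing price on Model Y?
70

The chart is tilted about 11° clockwise and viewed at a slight angle, with some photo noise. The Model Y candle closes at 70.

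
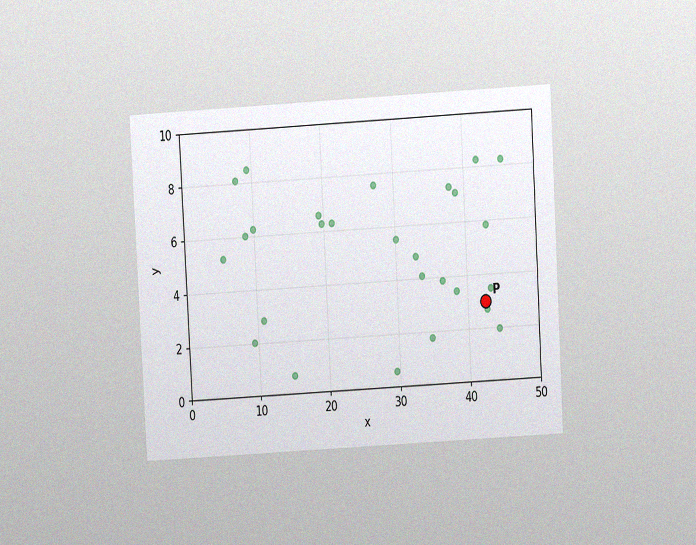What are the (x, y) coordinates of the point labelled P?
(42.5, 3)

The chart is tilted about 3° counter-clockwise and viewed at a slight angle, with some photo noise. Following the gridlines from P to each axis, P sits at (42.5, 3).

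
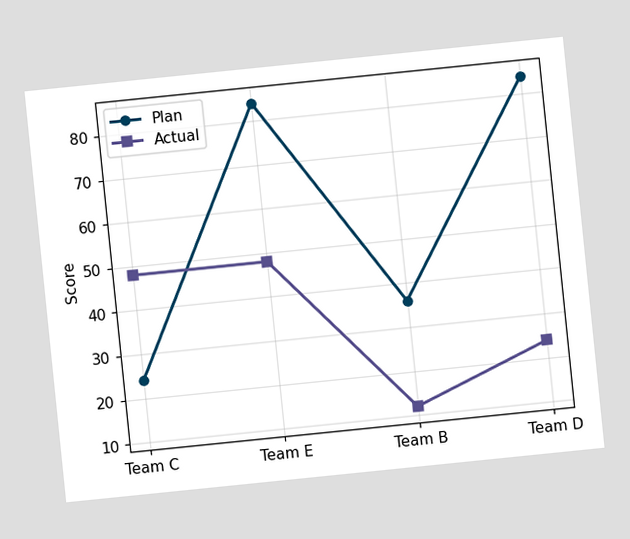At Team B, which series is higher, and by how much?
Plan, by 24

The chart is tilted about 6° counter-clockwise. At Team B, Plan sits above the other line by 24.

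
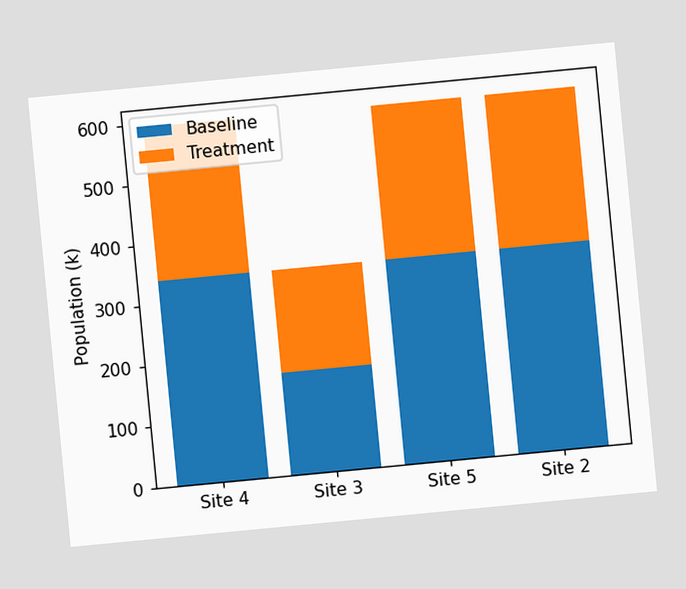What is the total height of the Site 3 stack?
340k

The chart is tilted about 5° counter-clockwise. The Site 3 stack's top reaches 340k on the y-axis.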